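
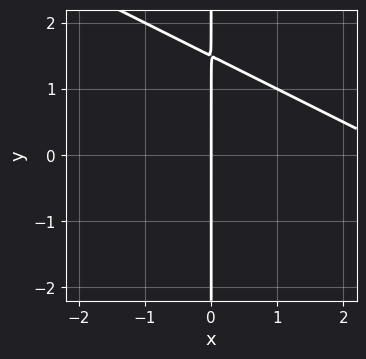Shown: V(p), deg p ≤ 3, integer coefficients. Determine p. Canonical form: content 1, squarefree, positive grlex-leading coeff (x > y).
Degree: a generic line meets the curve in up to 2 points, so deg p = 2.
Reading off the gridlines: one x-axis crossing is at x = 0; the visible y-axis segment lies entirely on the curve.
Matching integer coefficients to the picture gives p.

x^2 + 2*x*y - 3*x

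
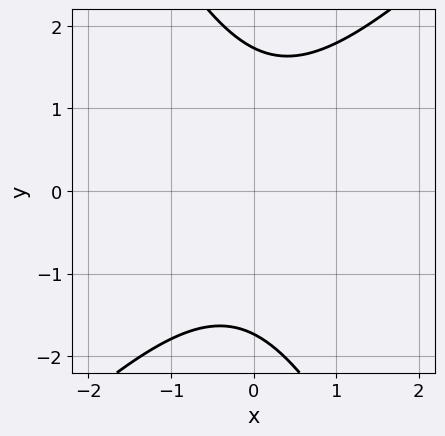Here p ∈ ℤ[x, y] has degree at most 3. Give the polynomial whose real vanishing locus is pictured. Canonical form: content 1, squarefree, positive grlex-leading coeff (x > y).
2*x^2 - x*y - y^2 + 3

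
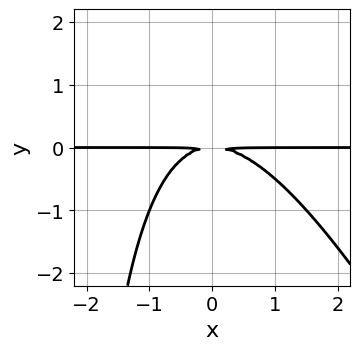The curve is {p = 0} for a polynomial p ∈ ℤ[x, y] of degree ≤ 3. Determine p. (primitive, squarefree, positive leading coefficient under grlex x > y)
2*x^2*y + x*y^2 + 3*y^2

(a) Degree: the shape is more complex than any degree-2 curve, so deg p = 3.
(b) Observable constraints: the visible x-axis segment lies entirely on the curve.
(c) Solving for integer coefficients yields p as stated.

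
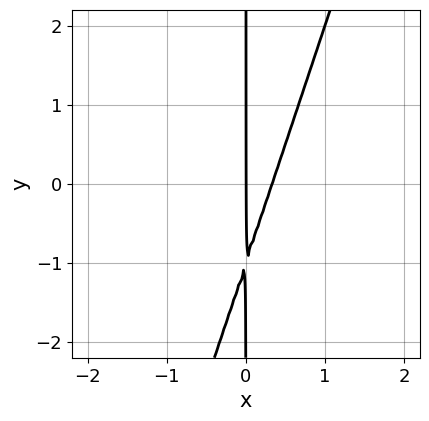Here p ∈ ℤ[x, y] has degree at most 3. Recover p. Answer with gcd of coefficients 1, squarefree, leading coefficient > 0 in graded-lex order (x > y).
First, the degree is 2 — the shape is more complex than any degree-1 curve.
Next, against the integer gridlines: the visible y-axis segment lies entirely on the curve; it crosses the x-axis at the gridline x = 0.
Finally, the integer polynomial consistent with all of this is the stated p.

3*x^2 - x*y - x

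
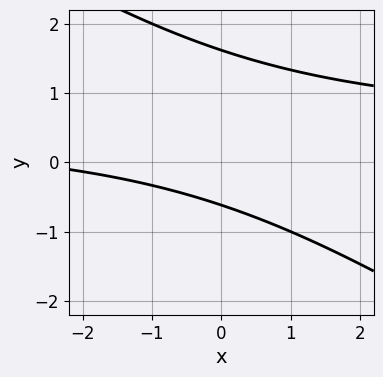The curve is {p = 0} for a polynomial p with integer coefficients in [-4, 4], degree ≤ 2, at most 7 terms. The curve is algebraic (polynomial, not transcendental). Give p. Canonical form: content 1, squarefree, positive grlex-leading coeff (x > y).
2*x*y + 3*y^2 - x - 3*y - 3

1. The degree is 2 — a generic line meets the curve in up to 2 points.
2. From the visible intercepts: it misses every integer gridline on the x-axis.
3. Solving for integer coefficients yields p as stated.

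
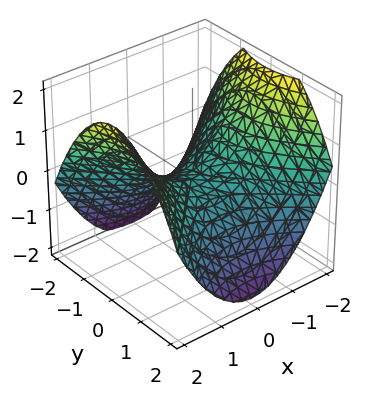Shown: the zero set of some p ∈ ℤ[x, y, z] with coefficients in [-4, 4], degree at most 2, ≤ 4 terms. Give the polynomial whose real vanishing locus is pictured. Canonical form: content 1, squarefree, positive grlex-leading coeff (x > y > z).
x^2 - y^2 - 2*z

deg p = 2. A saddle surface; a quadric.
Symmetries: the y ↦ −y reflection is a symmetry, so y appears only in even powers; mirror symmetry x ↦ −x ⇒ only even powers of x.
From the visible intercepts: it crosses the y-axis at the gridline y = 0; it crosses the x-axis at the gridline x = 0.
Fitting integer coefficients to these (and the overall shape) gives p.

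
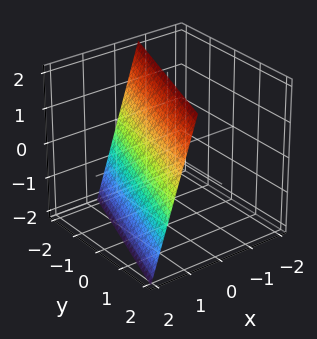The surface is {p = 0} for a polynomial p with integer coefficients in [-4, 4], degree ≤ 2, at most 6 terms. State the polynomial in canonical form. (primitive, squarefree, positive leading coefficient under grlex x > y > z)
3*x - y + z - 2

First, the degree is 1 — the surface is flat (a plane).
Next, reading off the gridlines: one y-axis crossing is at y = -2; it crosses the z-axis at the gridline z = 2.
Finally, these observations pin down the coefficients.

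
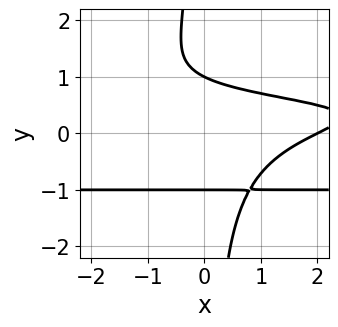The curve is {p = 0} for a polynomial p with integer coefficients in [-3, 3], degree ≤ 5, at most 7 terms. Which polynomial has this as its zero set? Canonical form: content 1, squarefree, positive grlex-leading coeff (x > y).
1. The degree is 4 — the shape is more complex than any degree-3 curve.
2. Checking where it meets the axes: the y-axis gridline crossings are at y ∈ {-1, 1}; it meets the x-axis at x = 2 (among the integer gridlines).
3. The integer polynomial consistent with all of this is the stated p.

2*x*y^3 - x*y + 2*y^2 + x - 2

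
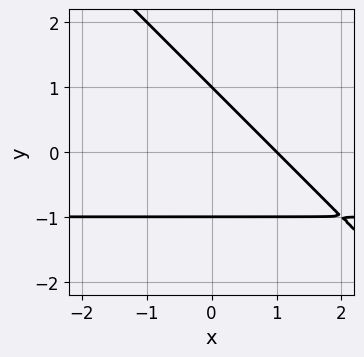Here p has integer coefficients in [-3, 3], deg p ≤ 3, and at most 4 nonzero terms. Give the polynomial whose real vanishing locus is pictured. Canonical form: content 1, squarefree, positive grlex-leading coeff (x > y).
x*y + y^2 + x - 1

1. The degree is 2 — a generic line meets the curve in up to 2 points.
2. Observable constraints: among the integer gridlines, it crosses the y-axis at y ∈ {-1, 1}; one x-axis crossing is at x = 1.
3. The integer polynomial consistent with all of this is the stated p.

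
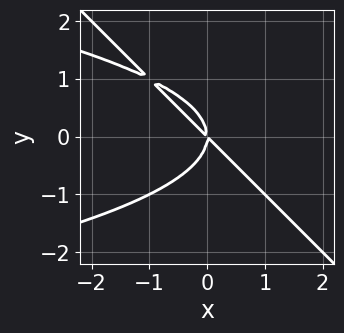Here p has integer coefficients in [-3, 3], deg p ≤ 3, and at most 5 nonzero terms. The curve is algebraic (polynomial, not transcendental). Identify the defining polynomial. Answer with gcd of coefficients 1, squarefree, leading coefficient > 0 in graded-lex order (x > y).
x*y^2 + y^3 + x^2 + x*y

First, degree: a generic line meets the curve in up to 3 points, so deg p = 3.
Then, observable constraints: it crosses the y-axis at the gridline y = 0; it crosses the x-axis at the gridline x = 0.
Finally, solving for integer coefficients yields p as stated.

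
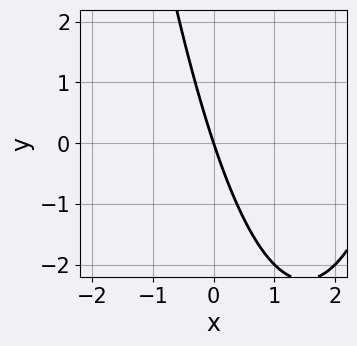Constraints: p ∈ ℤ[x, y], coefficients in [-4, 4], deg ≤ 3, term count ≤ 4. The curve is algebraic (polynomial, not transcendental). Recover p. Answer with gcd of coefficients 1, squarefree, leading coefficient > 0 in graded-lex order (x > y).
x^2 - 3*x - y

1. The degree is 2 — no degree-1 curve has this shape.
2. Observable constraints: it meets the x-axis at x = 0 (among the integer gridlines); one y-axis crossing is at y = 0.
3. Putting this together gives p.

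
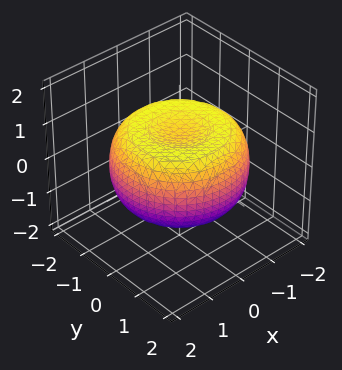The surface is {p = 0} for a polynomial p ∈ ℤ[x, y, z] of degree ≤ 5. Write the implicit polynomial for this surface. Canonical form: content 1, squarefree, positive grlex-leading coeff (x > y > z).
First, the degree is 4 — a generic line meets the surface in up to 4 points.
Then, by symmetry, the z-axis is an axis of rotation, so x and y enter only as x² + y².
Next, reading off the gridlines: a circular section at z = -1 has radius exactly 1.
Finally, the integer polynomial consistent with all of this is the stated p.

x^4 + 2*x^2*y^2 + y^4 - 2*x^2 - 2*y^2 + 3*z^2 - 2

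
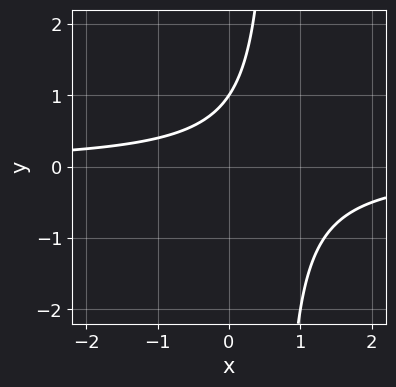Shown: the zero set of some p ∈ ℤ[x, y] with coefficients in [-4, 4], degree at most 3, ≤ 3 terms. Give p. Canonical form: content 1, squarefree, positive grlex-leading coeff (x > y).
The degree is 2 — no degree-1 curve has this shape.
Against the integer gridlines: the curve avoids every integer x-axis point in the box; it meets the y-axis at y = 1 (among the integer gridlines).
Fitting integer coefficients to these (and the overall shape) gives p.

3*x*y - 2*y + 2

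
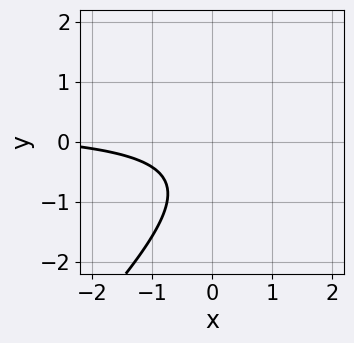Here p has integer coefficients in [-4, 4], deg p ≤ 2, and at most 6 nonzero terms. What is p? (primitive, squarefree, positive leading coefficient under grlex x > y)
3*x*y - 3*y^2 - x - 3*y - 3

1. deg p = 2. No degree-1 curve has this shape.
2. From the visible intercepts: it misses every integer gridline on the x-axis; the curve avoids every integer y-axis point in the box.
3. These observations pin down the coefficients.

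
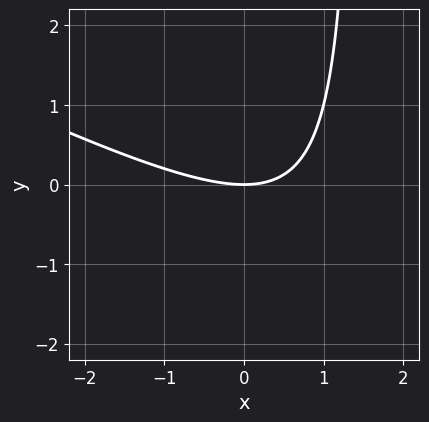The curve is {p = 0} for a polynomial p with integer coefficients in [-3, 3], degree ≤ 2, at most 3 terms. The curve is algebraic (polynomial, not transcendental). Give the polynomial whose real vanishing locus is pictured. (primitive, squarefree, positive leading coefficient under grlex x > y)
x^2 + 2*x*y - 3*y

1. The degree is 2 — no degree-1 curve has this shape.
2. From the axis intercepts and sections: it meets the x-axis at x = 0 (among the integer gridlines); it crosses the y-axis at the gridline y = 0.
3. Together with the visible shape, these determine p as stated.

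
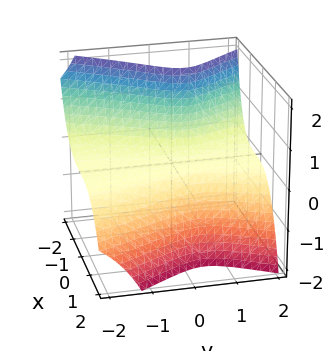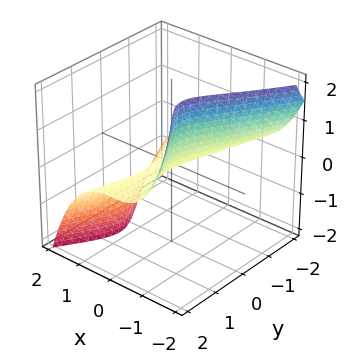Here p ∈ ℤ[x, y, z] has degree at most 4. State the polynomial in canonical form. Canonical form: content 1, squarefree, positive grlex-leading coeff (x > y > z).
3*x^3 + 3*y^2*z + x*z - 3*y*z + 2*z

1. The degree is 3 — no degree-2 surface has this shape.
2. Observable constraints: every point of the y-axis in the box is on the surface; it meets the z-axis at z = 0 (among the integer gridlines).
3. Fitting integer coefficients to these (and the overall shape) gives p.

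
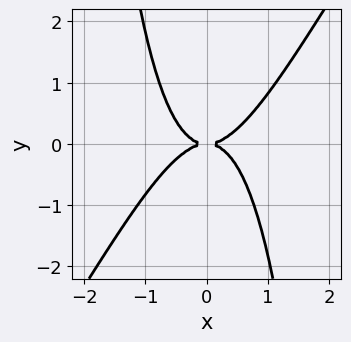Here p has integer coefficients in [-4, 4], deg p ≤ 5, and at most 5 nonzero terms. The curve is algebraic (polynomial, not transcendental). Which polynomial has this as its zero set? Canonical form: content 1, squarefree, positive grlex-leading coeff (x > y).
1. Degree: no degree-3 curve has this shape, so deg p = 4.
2. Checking where it meets the axes: one x-axis crossing is at x = 0; one y-axis crossing is at y = 0.
3. These observations pin down the coefficients.

3*x^4 - 2*x^3*y - 2*y^2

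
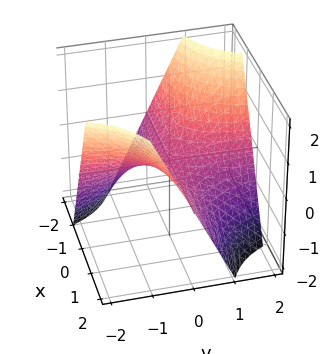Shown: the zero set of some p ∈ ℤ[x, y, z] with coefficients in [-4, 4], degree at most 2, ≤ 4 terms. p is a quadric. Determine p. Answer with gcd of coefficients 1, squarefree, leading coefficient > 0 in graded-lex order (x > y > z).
1. The degree is 2 — a saddle surface; a quadric.
2. From the axis intercepts and sections: one z-axis crossing is at z = 0; the visible y-axis segment lies entirely on the surface.
3. Putting this together gives p. Check: (-1, 0, 0) on the x-axis lies on the surface, and p(-1, 0, 0) = 0. ✓

x*y + z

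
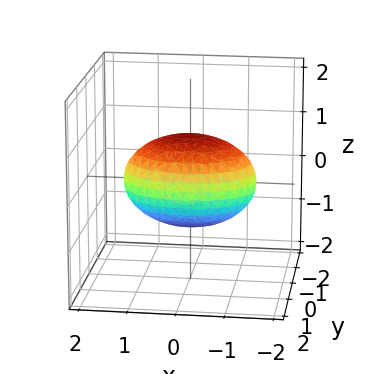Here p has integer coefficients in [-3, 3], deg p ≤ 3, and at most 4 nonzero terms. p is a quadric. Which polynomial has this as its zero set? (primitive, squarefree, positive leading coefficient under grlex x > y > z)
x^2 + 2*y^2 + 2*z^2 - 2

First, deg p = 2.
Next, symmetries: it's symmetric under x → −x, forcing even powers of x; it's symmetric under y → −y, forcing even powers of y; the z ↦ −z reflection is a symmetry, so z appears only in even powers.
Next, reading off the gridlines: among the integer gridlines, it crosses the y-axis at y ∈ {-1, 1}; the z-axis gridline crossings are at z ∈ {-1, 1}.
Finally, assembling these constraints gives the stated polynomial.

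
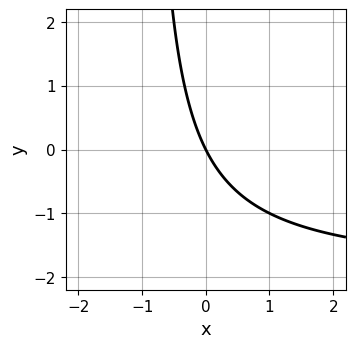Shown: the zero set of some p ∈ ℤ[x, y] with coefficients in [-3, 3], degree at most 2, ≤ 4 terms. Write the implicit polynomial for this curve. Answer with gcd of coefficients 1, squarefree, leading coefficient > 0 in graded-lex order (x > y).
x*y + 2*x + y

First, the degree is 2 — the shape is more complex than any degree-1 curve.
Next, from the visible intercepts: one x-axis crossing is at x = 0; one y-axis crossing is at y = 0.
Finally, matching integer coefficients to the picture gives p.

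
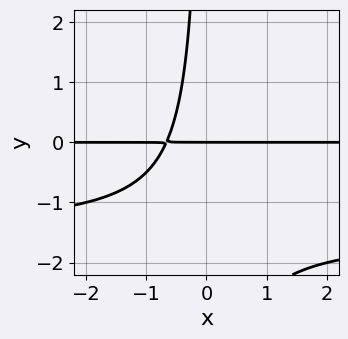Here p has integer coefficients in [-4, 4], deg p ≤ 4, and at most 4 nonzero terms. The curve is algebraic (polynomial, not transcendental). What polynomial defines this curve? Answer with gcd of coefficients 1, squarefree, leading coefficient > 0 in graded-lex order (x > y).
2*x*y^2 + 3*x*y + 2*y

First, deg p = 3.
Next, checking where it meets the axes: every point of the x-axis in the box is on the curve; it crosses the y-axis at the gridline y = 0.
Finally, the integer polynomial consistent with all of this is the stated p.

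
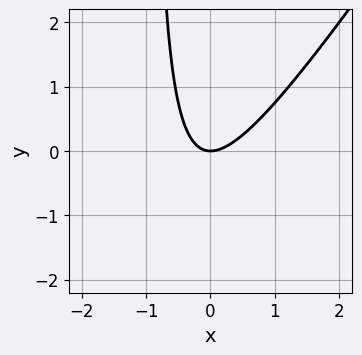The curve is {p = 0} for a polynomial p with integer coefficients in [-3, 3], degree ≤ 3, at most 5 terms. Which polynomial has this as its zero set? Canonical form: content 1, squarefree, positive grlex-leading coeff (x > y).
3*x^2 - 2*x*y - 2*y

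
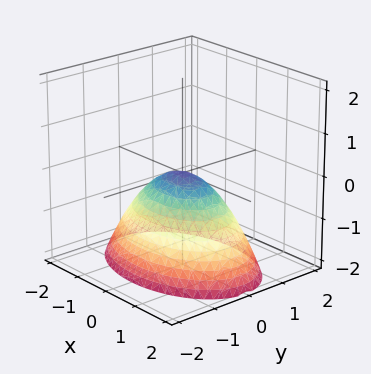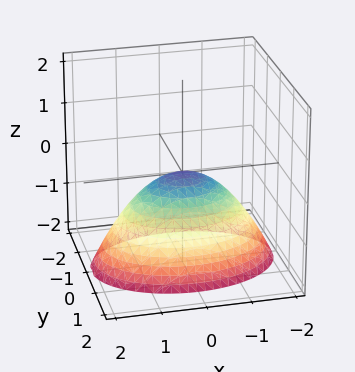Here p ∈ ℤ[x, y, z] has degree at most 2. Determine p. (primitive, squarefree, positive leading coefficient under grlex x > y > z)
Degree: a single bowl opening along one axis; a quadric, so deg p = 2.
Symmetries: the x ↦ −x reflection is a symmetry, so x appears only in even powers; the y ↦ −y reflection is a symmetry, so y appears only in even powers.
Checking where it meets the axes: one z-axis crossing is at z = 0; it crosses the x-axis at the gridline x = 0; it meets the y-axis at y = 0 (among the integer gridlines).
Together with the visible shape, these determine p as stated.

x^2 + 2*y^2 + 2*z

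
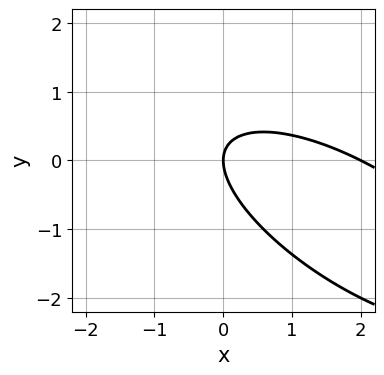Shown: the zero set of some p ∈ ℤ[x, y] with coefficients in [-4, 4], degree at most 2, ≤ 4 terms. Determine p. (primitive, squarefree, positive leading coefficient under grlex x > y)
1. The degree is 2 — the shape is more complex than any degree-1 curve.
2. From the axis intercepts and sections: among the integer gridlines, it crosses the x-axis at x ∈ {0, 2}; one y-axis crossing is at y = 0.
3. These observations pin down the coefficients.

x^2 + 2*x*y + 2*y^2 - 2*x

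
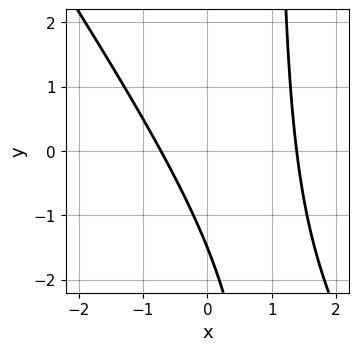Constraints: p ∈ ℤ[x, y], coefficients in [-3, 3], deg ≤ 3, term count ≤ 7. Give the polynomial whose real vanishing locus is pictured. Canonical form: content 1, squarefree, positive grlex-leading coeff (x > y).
1. Degree: the shape is more complex than any degree-1 curve, so deg p = 2.
2. Putting this together gives p.

3*x^2 + 2*x*y - 2*x - 2*y - 3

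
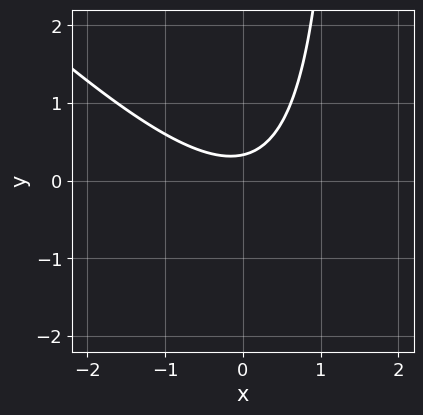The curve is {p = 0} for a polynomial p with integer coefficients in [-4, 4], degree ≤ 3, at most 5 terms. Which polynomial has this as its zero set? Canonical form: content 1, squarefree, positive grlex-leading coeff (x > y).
(a) deg p = 2. A generic line meets the curve in up to 2 points.
(b) Observable constraints: the curve avoids every integer x-axis point in the box.
(c) Fitting integer coefficients to these (and the overall shape) gives p.

2*x^2 + 2*x*y - 3*y + 1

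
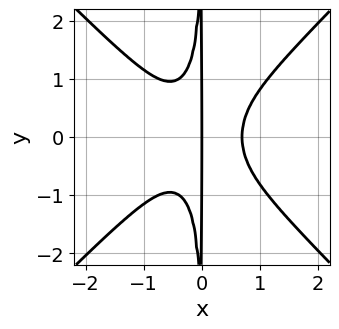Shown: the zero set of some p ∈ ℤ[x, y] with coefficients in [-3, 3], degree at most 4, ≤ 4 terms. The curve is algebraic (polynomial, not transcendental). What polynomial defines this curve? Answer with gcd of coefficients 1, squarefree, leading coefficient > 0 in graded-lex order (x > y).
3*x^4 - 3*x^2*y^2 - x

1. The degree is 4 — a generic line meets the curve in up to 4 points.
2. Symmetries: the y ↦ −y reflection is a symmetry, so y appears only in even powers.
3. From the axis intercepts and sections: the visible y-axis segment lies entirely on the curve; it crosses the x-axis at the gridline x = 0.
4. Matching integer coefficients to the picture gives p.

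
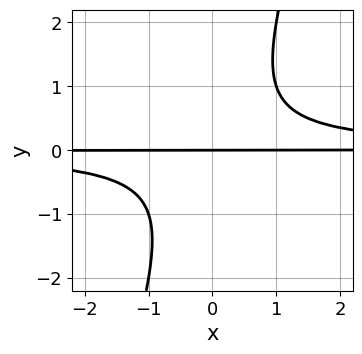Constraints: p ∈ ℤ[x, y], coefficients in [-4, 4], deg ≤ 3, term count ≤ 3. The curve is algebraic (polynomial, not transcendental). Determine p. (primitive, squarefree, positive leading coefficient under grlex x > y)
First, the degree is 3 — the shape is more complex than any degree-2 curve.
Then, against the integer gridlines: it crosses the y-axis at the gridline y = 0; the visible x-axis segment lies entirely on the curve.
Finally, the integer polynomial consistent with all of this is the stated p.

3*x*y^2 - y^3 - 2*y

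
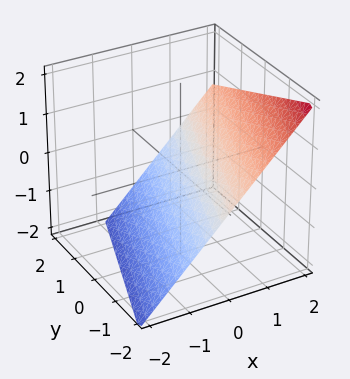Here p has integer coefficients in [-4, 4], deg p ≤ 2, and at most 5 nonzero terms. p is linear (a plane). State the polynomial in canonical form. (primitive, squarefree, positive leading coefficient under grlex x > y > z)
3*x - y - 3*z - 2

(a) deg p = 1. The surface is flat (a plane).
(b) Reading off the gridlines: one y-axis crossing is at y = -2.
(c) Matching integer coefficients to the picture gives p.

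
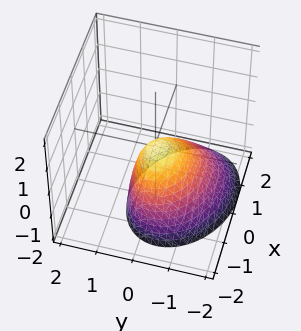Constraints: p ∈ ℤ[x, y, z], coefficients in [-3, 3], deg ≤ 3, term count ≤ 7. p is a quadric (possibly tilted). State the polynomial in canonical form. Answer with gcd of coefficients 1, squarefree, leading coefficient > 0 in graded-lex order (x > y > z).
(a) Degree: no degree-1 surface has this shape, so deg p = 2.
(b) Reading off the gridlines: one y-axis crossing is at y = 0; it crosses the x-axis at the gridline x = 0.
(c) Assembling these constraints gives the stated polynomial.

2*x^2 + x*y + 3*y^2 - 2*y*z + 2*z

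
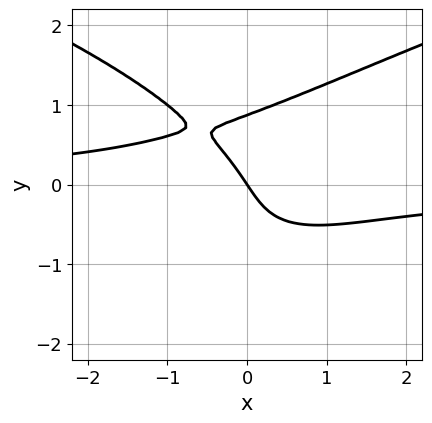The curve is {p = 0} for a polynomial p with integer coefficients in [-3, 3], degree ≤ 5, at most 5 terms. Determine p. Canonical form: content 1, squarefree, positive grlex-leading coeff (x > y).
3*y^4 - 3*x^2*y + x*y^2 - 3*x - 2*y

Degree: no degree-3 curve has this shape, so deg p = 4.
From the visible intercepts: it meets the y-axis at y = 0 (among the integer gridlines); one x-axis crossing is at x = 0.
The integer polynomial consistent with all of this is the stated p.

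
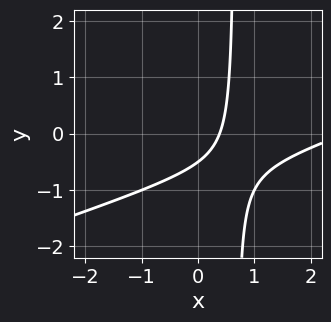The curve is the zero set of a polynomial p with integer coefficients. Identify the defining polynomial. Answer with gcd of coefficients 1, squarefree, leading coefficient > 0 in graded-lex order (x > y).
x^2 - 3*x*y - 3*x + 2*y + 1

First, degree: no degree-1 curve has this shape, so deg p = 2.
Finally, solving for integer coefficients yields p as stated.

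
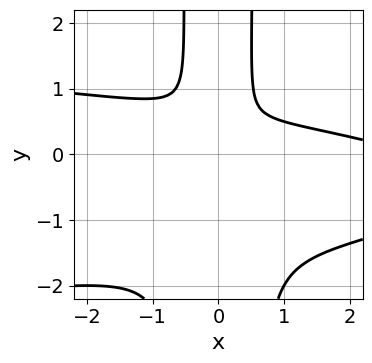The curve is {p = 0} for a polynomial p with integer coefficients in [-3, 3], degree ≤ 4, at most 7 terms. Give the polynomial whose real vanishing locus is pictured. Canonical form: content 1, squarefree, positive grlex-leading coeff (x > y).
3*x^2*y^2 + x^3 + 3*x^2*y - 3*x^2 - y^2

First, degree: a generic line meets the curve in up to 4 points, so deg p = 4.
Finally, solving for integer coefficients yields p as stated.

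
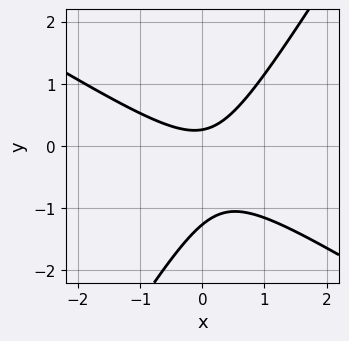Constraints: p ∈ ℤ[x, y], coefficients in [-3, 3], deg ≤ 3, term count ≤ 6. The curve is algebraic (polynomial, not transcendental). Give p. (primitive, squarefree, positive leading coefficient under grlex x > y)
3*x^2 + 3*x*y - 3*y^2 - 3*y + 1

The degree is 2 — the shape is more complex than any degree-1 curve.
From the visible intercepts: the curve avoids every integer x-axis point in the box.
Matching integer coefficients to the picture gives p.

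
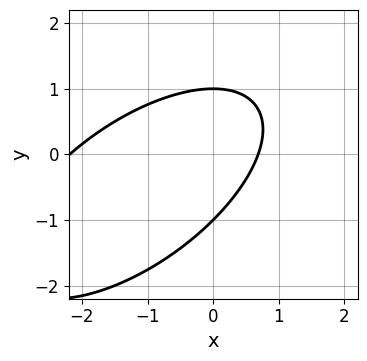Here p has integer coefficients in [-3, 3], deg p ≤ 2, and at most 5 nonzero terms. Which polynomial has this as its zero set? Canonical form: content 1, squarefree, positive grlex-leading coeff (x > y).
2*x^2 - 3*x*y + 3*y^2 + 3*x - 3

1. The degree is 2 — no degree-1 curve has this shape.
2. Against the integer gridlines: among the integer gridlines, it crosses the y-axis at y ∈ {-1, 1}.
3. Matching integer coefficients to the picture gives p.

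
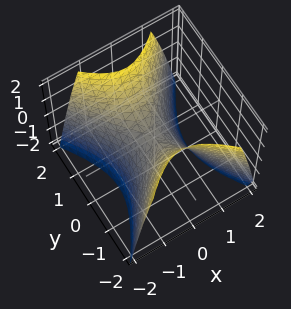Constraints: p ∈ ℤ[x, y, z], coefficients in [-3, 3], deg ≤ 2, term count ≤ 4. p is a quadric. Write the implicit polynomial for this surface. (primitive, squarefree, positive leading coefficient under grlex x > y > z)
The degree is 2 — a saddle surface; a quadric.
Symmetries: mirror symmetry x ↦ −x ⇒ only even powers of x; the y ↦ −y reflection is a symmetry, so y appears only in even powers.
Observable constraints: one z-axis crossing is at z = 0; it crosses the x-axis at the gridline x = 0; it crosses the y-axis at the gridline y = 0.
Putting this together gives p.

3*x^2 - 2*y^2 + 2*z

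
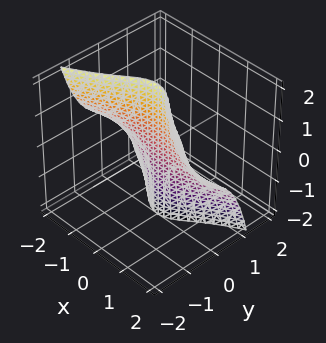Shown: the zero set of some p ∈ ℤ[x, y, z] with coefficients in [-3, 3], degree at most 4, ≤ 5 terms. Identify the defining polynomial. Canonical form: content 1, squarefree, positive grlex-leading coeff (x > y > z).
x^2*z + 3*y^3 + 3*y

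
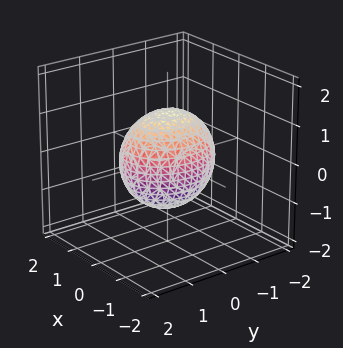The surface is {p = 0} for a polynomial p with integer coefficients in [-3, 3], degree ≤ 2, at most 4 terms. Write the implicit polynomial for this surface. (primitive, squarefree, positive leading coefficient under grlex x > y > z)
deg p = 2.
Symmetries: it's symmetric under z → −z, forcing even powers of z; the x ↦ −x reflection is a symmetry, so x appears only in even powers; mirror symmetry y ↦ −y ⇒ only even powers of y.
Reading off the gridlines: among the integer gridlines, it crosses the x-axis at x ∈ {-1, 1}.
Assembling these constraints gives the stated polynomial.

3*x^2 + 2*y^2 + 2*z^2 - 3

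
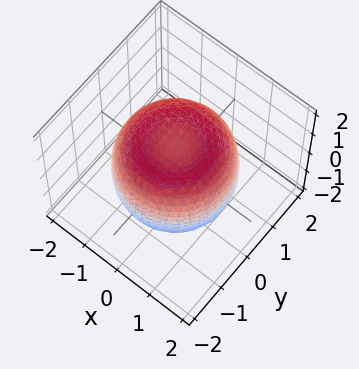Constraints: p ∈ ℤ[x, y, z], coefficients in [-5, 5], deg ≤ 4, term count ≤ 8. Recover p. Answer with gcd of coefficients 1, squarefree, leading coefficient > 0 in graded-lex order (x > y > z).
First, the degree is 4 — a generic line meets the surface in up to 4 points.
Next, symmetries: the surface is invariant under rotation about z: p = q(x² + y², z).
Then, from the visible intercepts: the z-axis gridline crossings are at z ∈ {-1, 1}; a circular section at z = -1 has radius between 1 and 2.
Finally, together with the visible shape, these determine p as stated.

2*x^4 + 4*x^2*y^2 + 2*y^4 - 3*x^2 - 3*y^2 + 3*z^2 - 3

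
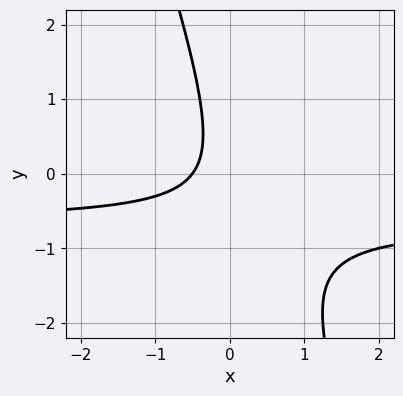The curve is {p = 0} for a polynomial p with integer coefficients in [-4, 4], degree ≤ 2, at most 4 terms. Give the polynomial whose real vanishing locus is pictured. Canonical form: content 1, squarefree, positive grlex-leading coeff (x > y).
1. deg p = 2. No degree-1 curve has this shape.
2. Against the integer gridlines: it misses every integer gridline on the y-axis.
3. Together with the visible shape, these determine p as stated.

3*x*y + y^2 + 2*x + 1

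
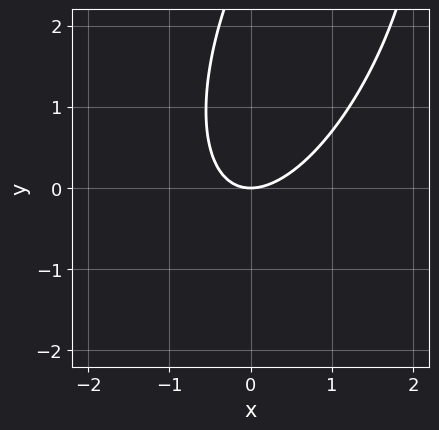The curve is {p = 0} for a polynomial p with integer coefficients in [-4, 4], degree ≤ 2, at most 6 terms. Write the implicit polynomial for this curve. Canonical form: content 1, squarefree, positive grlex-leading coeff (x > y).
3*x^2 - 2*x*y + y^2 - 3*y

1. The degree is 2 — no degree-1 curve has this shape.
2. Reading off the gridlines: it crosses the x-axis at the gridline x = 0; it crosses the y-axis at the gridline y = 0.
3. Putting this together gives p.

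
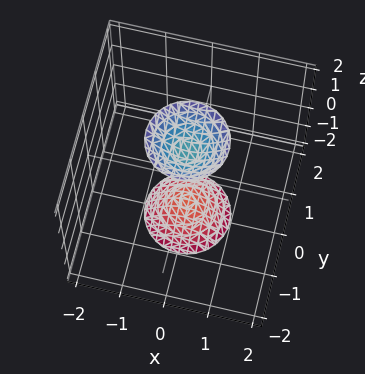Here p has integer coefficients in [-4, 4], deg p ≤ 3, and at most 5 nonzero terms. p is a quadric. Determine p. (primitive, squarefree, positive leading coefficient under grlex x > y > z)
3*x^2 + 3*y^2 - z^2 + 2

(a) I count 2 distinct pieces.
(b) deg p = 2.
(c) Symmetries: mirror symmetry z ↦ −z ⇒ only even powers of z; the surface is invariant under rotation about z: p = q(x² + y², z).
(d) Checking where it meets the axes: it misses every integer gridline on the x-axis; no y-intercept at any integer in the box; a circular section at z = -2 has radius between 0 and 1.
(e) Matching integer coefficients to the picture gives p.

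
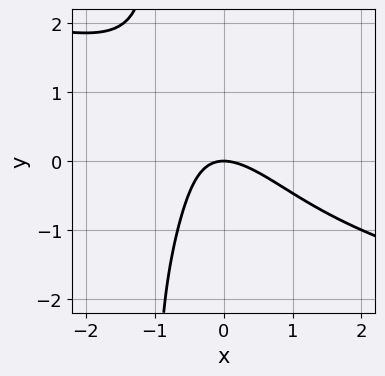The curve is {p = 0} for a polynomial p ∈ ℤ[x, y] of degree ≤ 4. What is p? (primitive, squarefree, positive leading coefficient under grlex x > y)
First, the degree is 4 — the shape is more complex than any degree-3 curve.
Then, observable constraints: it meets the x-axis at x = 0 (among the integer gridlines); it crosses the y-axis at the gridline y = 0.
Finally, fitting integer coefficients to these (and the overall shape) gives p.

x*y^3 + y^3 + 3*x^2 + 3*x*y + 3*y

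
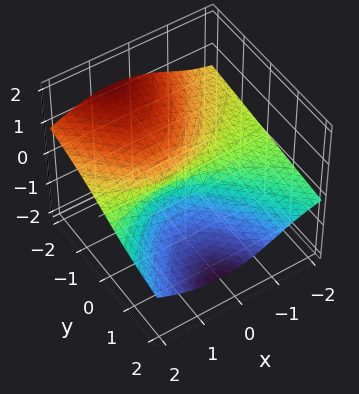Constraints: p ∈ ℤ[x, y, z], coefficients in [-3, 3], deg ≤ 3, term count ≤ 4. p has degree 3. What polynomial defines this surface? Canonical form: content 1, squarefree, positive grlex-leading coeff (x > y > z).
2*x^2*z + 3*z^3 - 2*x*z + 2*y

1. deg p = 3. A generic line meets the surface in up to 3 points.
2. From the visible intercepts: it crosses the z-axis at the gridline z = 0; the visible x-axis segment lies entirely on the surface.
3. Together with the visible shape, these determine p as stated.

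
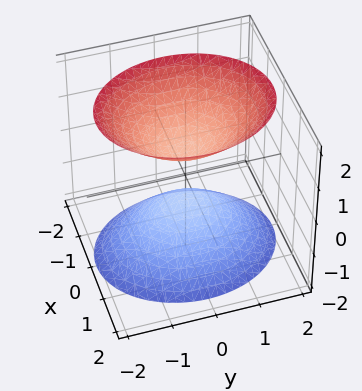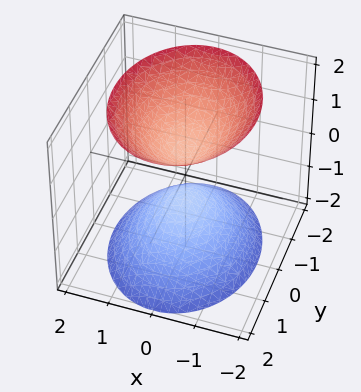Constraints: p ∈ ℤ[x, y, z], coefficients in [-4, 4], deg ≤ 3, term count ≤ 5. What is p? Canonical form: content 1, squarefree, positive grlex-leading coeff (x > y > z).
3*x^2 + 2*y^2 - 2*z^2 + 1

(a) The picture has 2 separate pieces. Treating them together as one polynomial.
(b) The degree is 2 — two separate bowl-shaped sheets opening away from each other; a quadric.
(c) Symmetries: the y ↦ −y reflection is a symmetry, so y appears only in even powers; mirror symmetry x ↦ −x ⇒ only even powers of x; the z ↦ −z reflection is a symmetry, so z appears only in even powers.
(d) Against the integer gridlines: no x-intercept at any integer in the box; the surface avoids every integer y-axis point in the box.
(e) Assembling these constraints gives the stated polynomial.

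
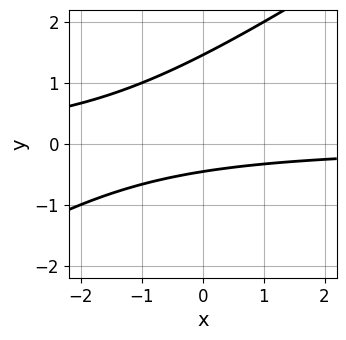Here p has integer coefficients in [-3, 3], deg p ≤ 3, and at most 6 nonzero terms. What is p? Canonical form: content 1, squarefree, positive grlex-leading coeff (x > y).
2*x*y - 3*y^2 + 3*y + 2

First, degree: the shape is more complex than any degree-1 curve, so deg p = 2.
Next, from the axis intercepts and sections: it misses every integer gridline on the x-axis.
Finally, the integer polynomial consistent with all of this is the stated p.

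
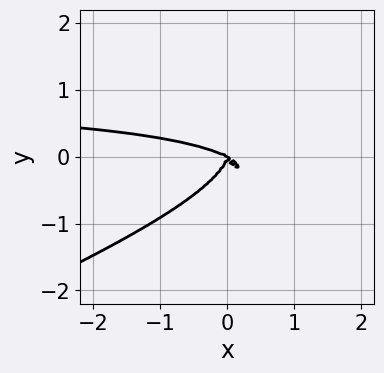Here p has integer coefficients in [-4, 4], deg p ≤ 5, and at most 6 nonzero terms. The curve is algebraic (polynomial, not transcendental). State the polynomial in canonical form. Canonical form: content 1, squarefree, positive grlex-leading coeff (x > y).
(a) Degree: a generic line meets the curve in up to 4 points, so deg p = 4.
(b) From the axis intercepts and sections: it crosses the y-axis at the gridline y = 0; it meets the x-axis at x = 0 (among the integer gridlines).
(c) Assembling these constraints gives the stated polynomial.

x^3*y - 2*x^2*y^2 - 3*y^4 - x^3 - 2*x^2*y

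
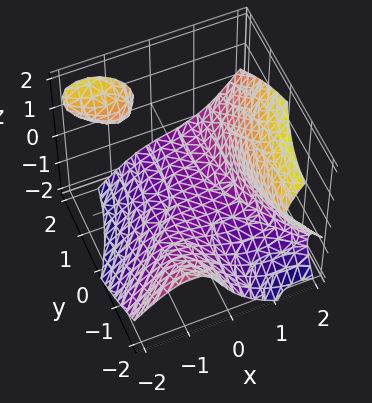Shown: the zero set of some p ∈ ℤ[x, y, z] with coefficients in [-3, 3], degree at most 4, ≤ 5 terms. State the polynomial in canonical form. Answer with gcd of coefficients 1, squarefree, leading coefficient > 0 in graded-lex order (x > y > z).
First, there are 2 components.
Next, degree: no degree-2 surface has this shape, so deg p = 3.
Then, observable constraints: no y-intercept at any integer in the box.
Finally, assembling these constraints gives the stated polynomial.

2*x^3 - x*y^2 - 3*x*y*z - 2*z^3 - 3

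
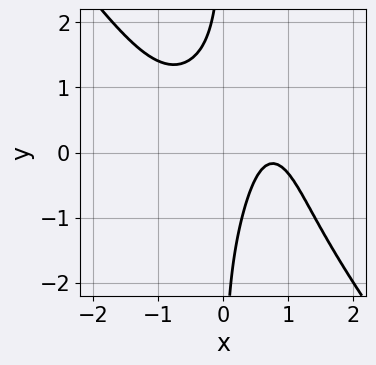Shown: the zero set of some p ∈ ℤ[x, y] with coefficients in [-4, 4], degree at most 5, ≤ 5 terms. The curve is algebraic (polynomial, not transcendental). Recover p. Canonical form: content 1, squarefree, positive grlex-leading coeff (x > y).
2*x^4 + x*y^3 + 3*x*y - 3*x + 2

(a) Degree: the shape is more complex than any degree-3 curve, so deg p = 4.
(b) Reading off the gridlines: the curve avoids every integer x-axis point in the box; the curve avoids every integer y-axis point in the box.
(c) Fitting integer coefficients to these (and the overall shape) gives p.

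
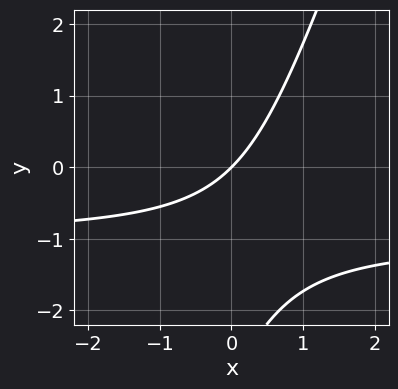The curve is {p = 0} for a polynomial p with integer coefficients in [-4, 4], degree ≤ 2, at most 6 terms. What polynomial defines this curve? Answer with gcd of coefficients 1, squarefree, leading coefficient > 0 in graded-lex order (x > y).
3*x*y - y^2 + 3*x - 3*y

1. The degree is 2 — the shape is more complex than any degree-1 curve.
2. Checking where it meets the axes: it crosses the x-axis at the gridline x = 0; one y-axis crossing is at y = 0.
3. Matching integer coefficients to the picture gives p.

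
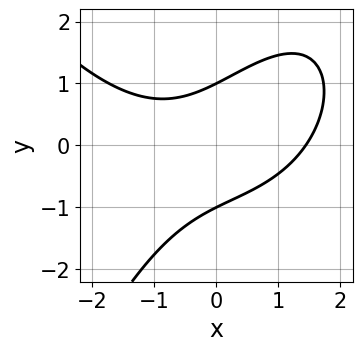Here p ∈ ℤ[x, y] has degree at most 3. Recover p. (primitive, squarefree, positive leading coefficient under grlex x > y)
1. Degree: a generic line meets the curve in up to 3 points, so deg p = 3.
2. Observable constraints: among the integer gridlines, it crosses the y-axis at y ∈ {-1, 1}.
3. Putting this together gives p.

x^3 - 3*x*y + 3*y^2 - 3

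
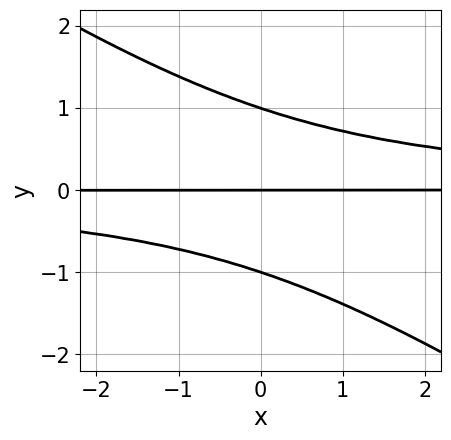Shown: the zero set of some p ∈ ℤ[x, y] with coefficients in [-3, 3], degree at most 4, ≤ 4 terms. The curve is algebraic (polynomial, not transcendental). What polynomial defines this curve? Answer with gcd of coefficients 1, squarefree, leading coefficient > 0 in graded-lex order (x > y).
The degree is 3 — a generic line meets the curve in up to 3 points.
From the visible intercepts: the visible x-axis segment lies entirely on the curve; among the integer gridlines, it crosses the y-axis at y ∈ {-1, 0, 1}.
Matching integer coefficients to the picture gives p.

2*x*y^2 + 3*y^3 - 3*y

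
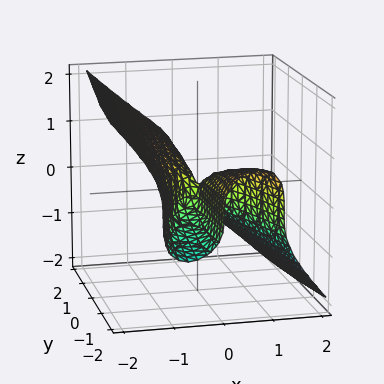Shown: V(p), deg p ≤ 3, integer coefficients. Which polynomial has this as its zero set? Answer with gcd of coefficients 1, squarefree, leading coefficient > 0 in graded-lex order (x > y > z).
First, the degree is 3 — no degree-2 surface has this shape.
Then, against the integer gridlines: the visible y-axis segment lies entirely on the surface; it meets the z-axis at z = 0 (among the integer gridlines); one x-axis crossing is at x = 0.
Finally, together with the visible shape, these determine p as stated.

3*x^3 + 3*z^3 + 2*x*y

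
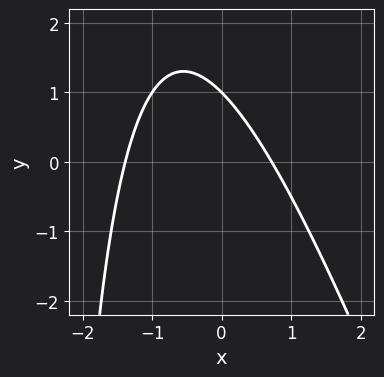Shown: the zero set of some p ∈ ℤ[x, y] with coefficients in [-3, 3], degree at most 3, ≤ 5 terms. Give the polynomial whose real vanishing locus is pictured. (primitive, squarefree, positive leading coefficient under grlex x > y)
(a) Degree: the shape is more complex than any degree-1 curve, so deg p = 2.
(b) Reading off the gridlines: it crosses the y-axis at the gridline y = 1.
(c) The integer polynomial consistent with all of this is the stated p.

3*x^2 + x*y + 2*x + 3*y - 3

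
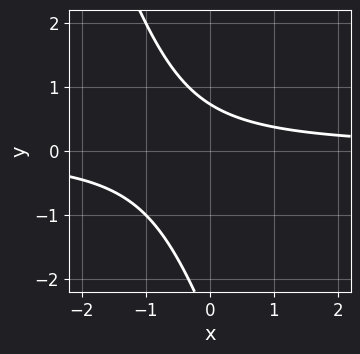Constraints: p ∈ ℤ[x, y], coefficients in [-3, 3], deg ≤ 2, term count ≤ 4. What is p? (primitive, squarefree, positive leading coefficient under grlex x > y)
3*x*y + y^2 + 2*y - 2

Degree: no degree-1 curve has this shape, so deg p = 2.
Against the integer gridlines: it misses every integer gridline on the x-axis.
Fitting integer coefficients to these (and the overall shape) gives p.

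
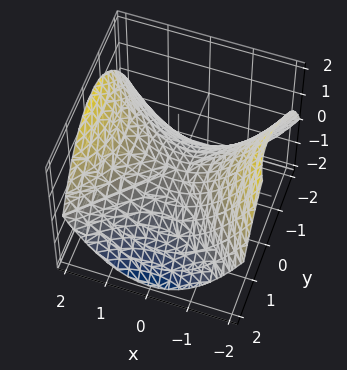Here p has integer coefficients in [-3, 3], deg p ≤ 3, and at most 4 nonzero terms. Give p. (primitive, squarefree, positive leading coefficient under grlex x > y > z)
x^2 - y^2 - 2*z

Degree: a hyperbolic paraboloid; a quadric, so deg p = 2.
Symmetries: it's symmetric under y → −y, forcing even powers of y; mirror symmetry x ↦ −x ⇒ only even powers of x.
From the axis intercepts and sections: one y-axis crossing is at y = 0; it crosses the z-axis at the gridline z = 0.
Matching integer coefficients to the picture gives p.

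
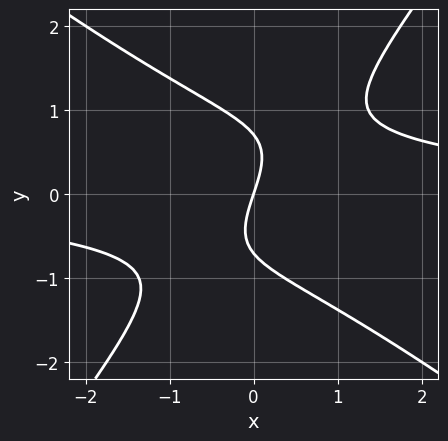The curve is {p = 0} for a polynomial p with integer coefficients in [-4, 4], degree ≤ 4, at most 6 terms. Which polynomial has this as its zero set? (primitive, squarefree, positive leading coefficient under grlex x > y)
2*x^2*y + x*y^2 - 2*y^3 - 3*x + y

(a) The degree is 3 — the shape is more complex than any degree-2 curve.
(b) Observable constraints: it meets the y-axis at y = 0 (among the integer gridlines); it meets the x-axis at x = 0 (among the integer gridlines).
(c) Assembling these constraints gives the stated polynomial.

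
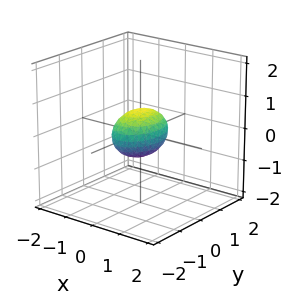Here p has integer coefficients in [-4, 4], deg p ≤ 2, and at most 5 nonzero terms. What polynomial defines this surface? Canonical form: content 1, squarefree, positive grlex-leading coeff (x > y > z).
2*x^2 + y^2 + 2*z^2 - 1

The degree is 2 — a closed, bounded, convex surface; a quadric.
Symmetries: the z ↦ −z reflection is a symmetry, so z appears only in even powers; the x ↦ −x reflection is a symmetry, so x appears only in even powers; it's symmetric under y → −y, forcing even powers of y.
Checking where it meets the axes: the y-axis gridline crossings are at y ∈ {-1, 1}.
The integer polynomial consistent with all of this is the stated p.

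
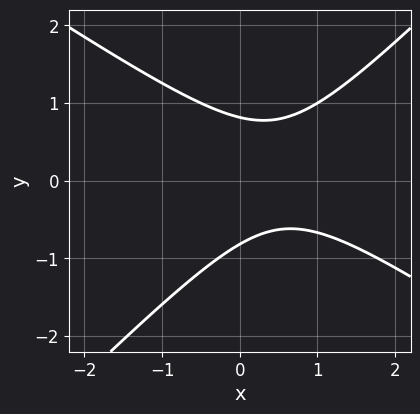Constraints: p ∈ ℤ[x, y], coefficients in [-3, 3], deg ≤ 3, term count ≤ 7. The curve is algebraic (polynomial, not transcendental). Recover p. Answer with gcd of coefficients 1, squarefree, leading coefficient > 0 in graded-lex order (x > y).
2*x^2 + x*y - 3*y^2 - 2*x + 2

deg p = 2.
Reading off the gridlines: it misses every integer gridline on the x-axis.
Solving for integer coefficients yields p as stated.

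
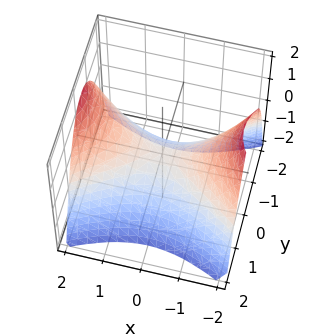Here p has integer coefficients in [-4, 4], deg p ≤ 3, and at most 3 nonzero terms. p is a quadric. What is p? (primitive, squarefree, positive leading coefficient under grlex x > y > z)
x^2 - 2*y^2 - 2*z

1. deg p = 2.
2. Symmetries: the x ↦ −x reflection is a symmetry, so x appears only in even powers; mirror symmetry y ↦ −y ⇒ only even powers of y.
3. From the axis intercepts and sections: one x-axis crossing is at x = 0; it meets the z-axis at z = 0 (among the integer gridlines); it crosses the y-axis at the gridline y = 0.
4. Matching integer coefficients to the picture gives p.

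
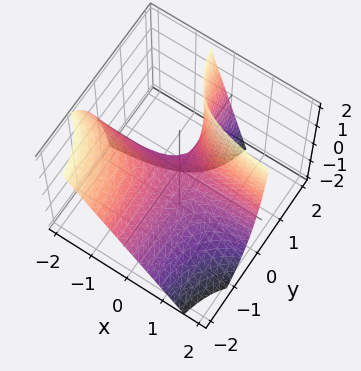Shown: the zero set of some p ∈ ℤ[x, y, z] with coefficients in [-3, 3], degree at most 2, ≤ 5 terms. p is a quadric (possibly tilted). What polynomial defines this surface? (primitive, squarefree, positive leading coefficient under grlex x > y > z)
2*x*y + y*z - z

deg p = 2. The shape is more complex than any degree-1 surface.
Reading off the gridlines: the visible y-axis segment lies entirely on the surface; it crosses the z-axis at the gridline z = 0; every point of the x-axis in the box is on the surface.
The integer polynomial consistent with all of this is the stated p.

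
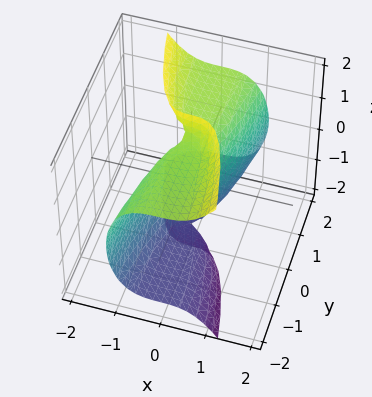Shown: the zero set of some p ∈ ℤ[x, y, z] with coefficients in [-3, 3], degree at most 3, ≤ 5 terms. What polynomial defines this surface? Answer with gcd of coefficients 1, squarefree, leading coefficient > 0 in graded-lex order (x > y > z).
3*x^3 + y*z^2 - 2*y

Degree: no degree-2 surface has this shape, so deg p = 3.
Reading off the gridlines: one y-axis crossing is at y = 0; one x-axis crossing is at x = 0; the visible z-axis segment lies entirely on the surface.
Fitting integer coefficients to these (and the overall shape) gives p.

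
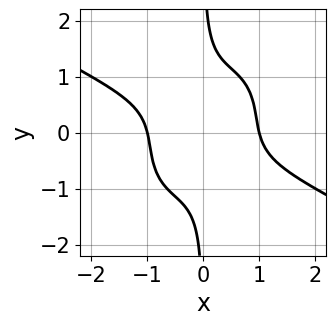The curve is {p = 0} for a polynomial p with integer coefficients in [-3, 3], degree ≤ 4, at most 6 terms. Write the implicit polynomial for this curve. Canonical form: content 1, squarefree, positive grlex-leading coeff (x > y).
1. deg p = 4.
2. Observable constraints: among the integer gridlines, it crosses the x-axis at x ∈ {-1, 1}; the curve avoids every integer y-axis point in the box.
3. These observations pin down the coefficients.

2*x^4 + 2*x^3*y - 2*x^2*y^2 + 3*x*y^3 - 2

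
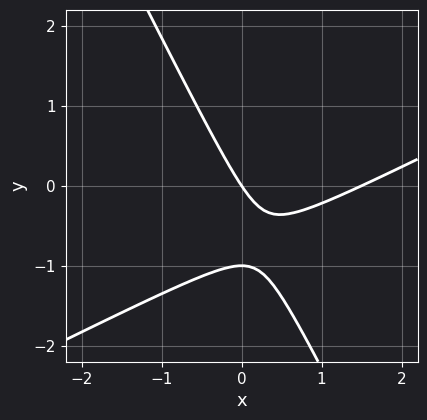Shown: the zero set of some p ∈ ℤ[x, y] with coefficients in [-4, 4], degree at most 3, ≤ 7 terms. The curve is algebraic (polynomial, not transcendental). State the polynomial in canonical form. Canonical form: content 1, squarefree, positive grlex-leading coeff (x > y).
2*x^2 - 3*x*y - 2*y^2 - 3*x - 2*y

First, deg p = 2. No degree-1 curve has this shape.
Then, observable constraints: the y-axis gridline crossings are at y ∈ {-1, 0}; it meets the x-axis at x = 0 (among the integer gridlines).
Finally, fitting integer coefficients to these (and the overall shape) gives p.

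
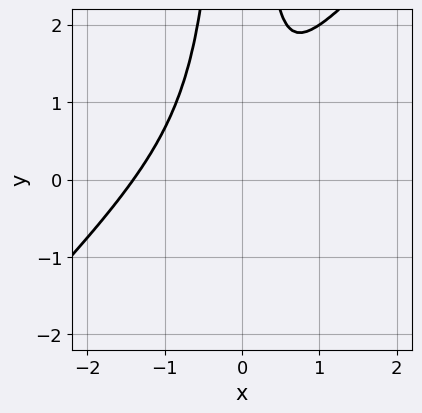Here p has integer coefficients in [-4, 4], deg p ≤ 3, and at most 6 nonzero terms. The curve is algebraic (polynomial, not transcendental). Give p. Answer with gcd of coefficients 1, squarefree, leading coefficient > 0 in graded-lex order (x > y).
(a) deg p = 3. The shape is more complex than any degree-2 curve.
(b) Reading off the gridlines: no y-intercept at any integer in the box.
(c) Putting this together gives p.

3*x^3 - 3*x^2*y + 3*x^2 - x + 1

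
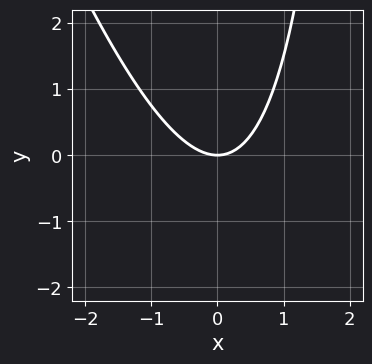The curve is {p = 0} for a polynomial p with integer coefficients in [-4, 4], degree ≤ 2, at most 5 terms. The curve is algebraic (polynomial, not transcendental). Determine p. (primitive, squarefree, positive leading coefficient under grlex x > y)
3*x^2 + x*y - 3*y

deg p = 2.
Checking where it meets the axes: one x-axis crossing is at x = 0; it crosses the y-axis at the gridline y = 0.
Matching integer coefficients to the picture gives p.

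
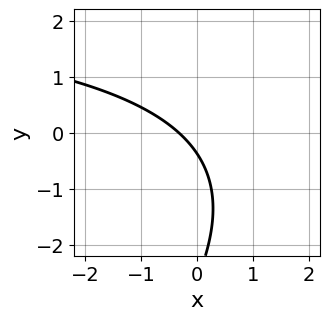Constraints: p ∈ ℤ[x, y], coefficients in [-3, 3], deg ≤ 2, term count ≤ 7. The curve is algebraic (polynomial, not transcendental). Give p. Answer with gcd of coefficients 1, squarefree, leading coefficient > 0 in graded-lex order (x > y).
x*y - y^2 - 3*x - 3*y - 1

First, degree: no degree-1 curve has this shape, so deg p = 2.
Finally, matching integer coefficients to the picture gives p.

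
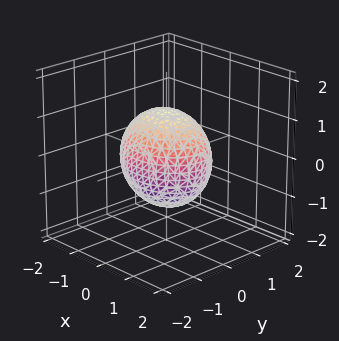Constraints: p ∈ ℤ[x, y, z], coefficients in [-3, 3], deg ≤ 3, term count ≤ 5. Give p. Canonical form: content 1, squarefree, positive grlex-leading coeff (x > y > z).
The degree is 2 — bounded and convex; a quadric.
Symmetries: mirror symmetry y ↦ −y ⇒ only even powers of y; mirror symmetry z ↦ −z ⇒ only even powers of z; it's symmetric under x → −x, forcing even powers of x.
From the axis intercepts and sections: among the integer gridlines, it crosses the y-axis at y ∈ {-1, 1}.
Fitting integer coefficients to these (and the overall shape) gives p.

2*x^2 + 3*y^2 + 2*z^2 - 3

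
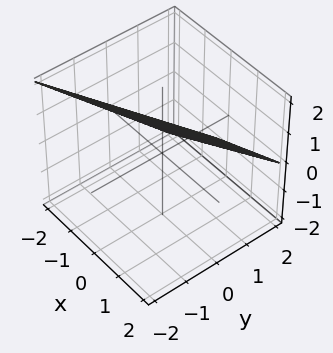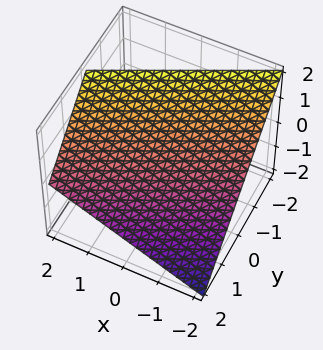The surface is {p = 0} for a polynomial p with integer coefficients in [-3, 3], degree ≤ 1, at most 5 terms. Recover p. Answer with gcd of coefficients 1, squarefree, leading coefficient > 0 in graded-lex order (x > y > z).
First, degree: every cross-section is a straight line — this is a plane, so deg p = 1.
Then, against the integer gridlines: one z-axis crossing is at z = 1; it crosses the y-axis at the gridline y = 1; it crosses the x-axis at the gridline x = -2.
Finally, fitting integer coefficients to these (and the overall shape) gives p.

x - 2*y - 2*z + 2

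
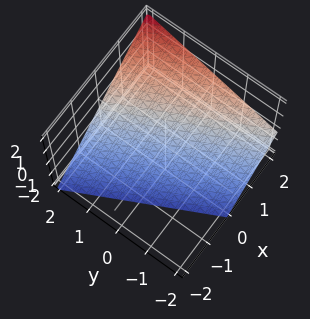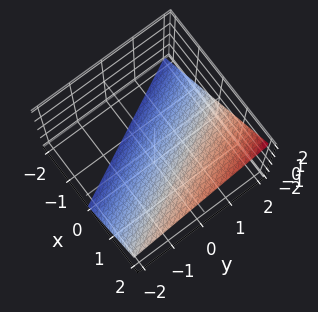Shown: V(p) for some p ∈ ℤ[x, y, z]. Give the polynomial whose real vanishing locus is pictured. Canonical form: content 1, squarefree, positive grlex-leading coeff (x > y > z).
2*x + y - 2*z - 2

1. Degree: the surface is flat (a plane), so deg p = 1.
2. From the visible intercepts: it meets the y-axis at y = 2 (among the integer gridlines); it meets the z-axis at z = -1 (among the integer gridlines).
3. The integer polynomial consistent with all of this is the stated p.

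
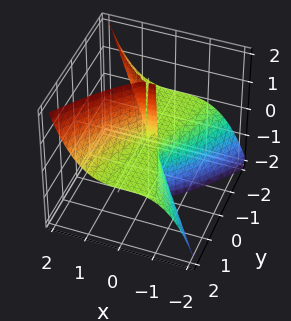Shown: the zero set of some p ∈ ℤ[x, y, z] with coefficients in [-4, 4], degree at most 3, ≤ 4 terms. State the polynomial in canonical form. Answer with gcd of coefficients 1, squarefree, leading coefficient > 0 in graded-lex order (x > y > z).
3*x^3 - 3*y^2*z + x^2

1. Degree: the shape is more complex than any degree-2 surface, so deg p = 3.
2. Reading off the gridlines: every point of the z-axis in the box is on the surface; every point of the y-axis in the box is on the surface.
3. Fitting integer coefficients to these (and the overall shape) gives p.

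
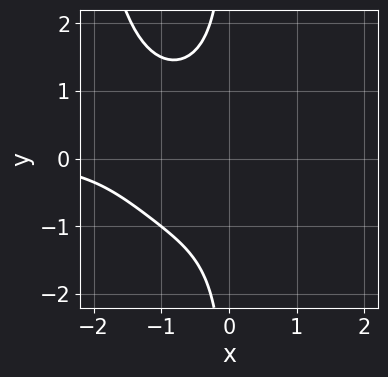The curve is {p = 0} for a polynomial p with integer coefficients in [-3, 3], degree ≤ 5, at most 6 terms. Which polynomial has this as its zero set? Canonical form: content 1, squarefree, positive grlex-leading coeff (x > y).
x^3*y - x^2*y^2 - 3*x*y^2 - 3

1. Degree: no degree-3 curve has this shape, so deg p = 4.
2. From the axis intercepts and sections: no y-intercept at any integer in the box; no x-intercept at any integer in the box.
3. Assembling these constraints gives the stated polynomial.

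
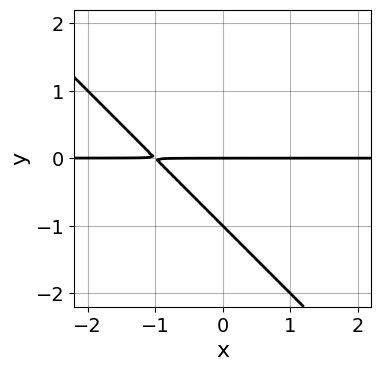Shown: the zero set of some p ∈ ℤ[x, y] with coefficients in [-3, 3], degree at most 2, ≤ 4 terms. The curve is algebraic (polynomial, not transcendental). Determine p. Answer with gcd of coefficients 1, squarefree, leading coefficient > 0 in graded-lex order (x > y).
x*y + y^2 + y

First, the degree is 2 — a generic line meets the curve in up to 2 points.
Then, reading off the gridlines: every point of the x-axis in the box is on the curve; the y-axis gridline crossings are at y ∈ {-1, 0}.
Finally, fitting integer coefficients to these (and the overall shape) gives p.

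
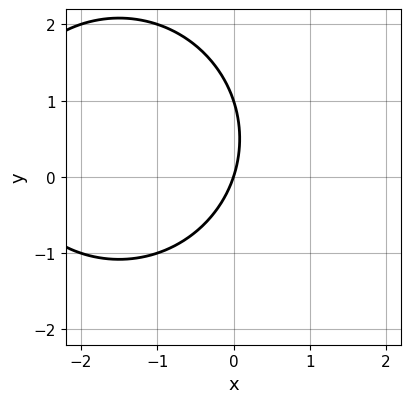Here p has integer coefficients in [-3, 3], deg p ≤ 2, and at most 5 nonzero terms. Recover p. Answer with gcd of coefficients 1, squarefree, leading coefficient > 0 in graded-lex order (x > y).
x^2 + y^2 + 3*x - y

First, the degree is 2 — the shape is more complex than any degree-1 curve.
Next, from the axis intercepts and sections: the y-axis gridline crossings are at y ∈ {0, 1}; it meets the x-axis at x = 0 (among the integer gridlines).
Finally, these observations pin down the coefficients.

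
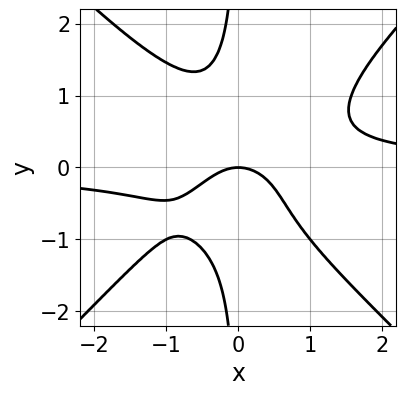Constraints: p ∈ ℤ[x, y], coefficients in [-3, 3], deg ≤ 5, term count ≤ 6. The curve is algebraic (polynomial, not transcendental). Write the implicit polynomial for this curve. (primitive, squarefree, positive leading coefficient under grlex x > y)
First, degree: the shape is more complex than any degree-3 curve, so deg p = 4.
Then, checking where it meets the axes: it meets the x-axis at x = 0 (among the integer gridlines); it meets the y-axis at y = 0 (among the integer gridlines).
Finally, putting this together gives p.

3*x^3*y - 3*x*y^3 - 2*x^2 - 2*y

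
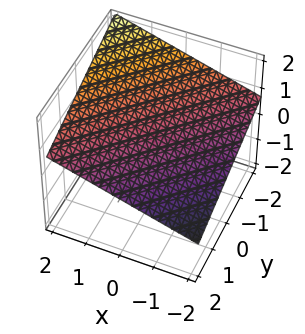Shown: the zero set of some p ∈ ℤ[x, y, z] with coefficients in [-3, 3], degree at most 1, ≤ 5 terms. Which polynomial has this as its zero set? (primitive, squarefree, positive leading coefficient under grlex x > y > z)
Degree: the surface is flat (a plane), so deg p = 1.
From the visible intercepts: it meets the y-axis at y = 2 (among the integer gridlines); it crosses the x-axis at the gridline x = -2.
Solving for integer coefficients yields p as stated.

x - y - 3*z + 2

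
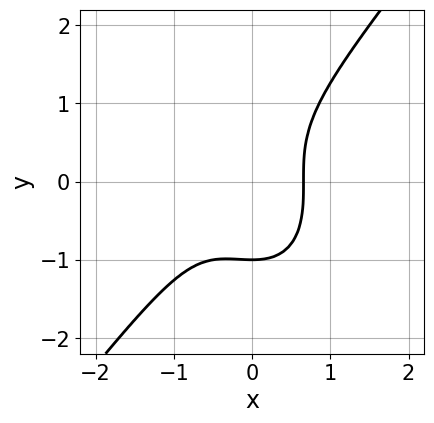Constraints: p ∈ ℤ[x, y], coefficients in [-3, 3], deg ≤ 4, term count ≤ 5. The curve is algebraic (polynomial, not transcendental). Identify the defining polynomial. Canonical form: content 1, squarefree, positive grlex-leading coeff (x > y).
Degree: a generic line meets the curve in up to 3 points, so deg p = 3.
From the visible intercepts: one y-axis crossing is at y = -1.
Assembling these constraints gives the stated polynomial.

2*x^3 - y^3 + x^2 - 1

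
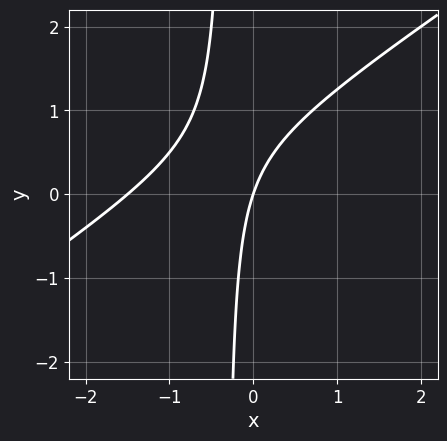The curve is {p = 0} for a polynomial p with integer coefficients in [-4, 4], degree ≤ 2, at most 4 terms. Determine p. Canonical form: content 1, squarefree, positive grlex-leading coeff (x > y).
1. deg p = 2. The shape is more complex than any degree-1 curve.
2. Reading off the gridlines: it crosses the y-axis at the gridline y = 0; one x-axis crossing is at x = 0.
3. Fitting integer coefficients to these (and the overall shape) gives p.

2*x^2 - 3*x*y + 3*x - y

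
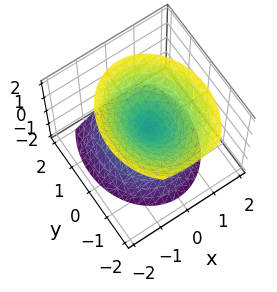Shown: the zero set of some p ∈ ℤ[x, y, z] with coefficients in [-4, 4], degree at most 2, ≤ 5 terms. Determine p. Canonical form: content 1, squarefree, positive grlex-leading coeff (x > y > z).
(a) I count 2 distinct pieces. They look like related sheets of one shape, so recover p as a whole.
(b) Degree: no degree-1 surface has this shape, so deg p = 2.
(c) From the visible intercepts: it crosses the y-axis at the gridline y = 0; it crosses the x-axis at the gridline x = 0.
(d) The integer polynomial consistent with all of this is the stated p.

3*x^2 + 2*y^2 + y*z - 2*z^2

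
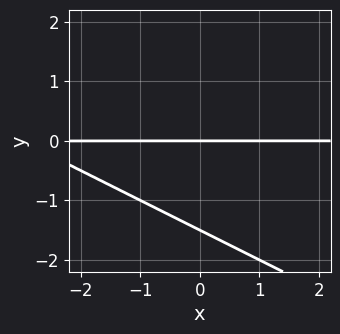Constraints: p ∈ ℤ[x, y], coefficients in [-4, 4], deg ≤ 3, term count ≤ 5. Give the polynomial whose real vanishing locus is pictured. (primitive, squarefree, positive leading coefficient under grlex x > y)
x*y + 2*y^2 + 3*y

(a) Degree: the shape is more complex than any degree-1 curve, so deg p = 2.
(b) From the visible intercepts: it crosses the y-axis at the gridline y = 0; every point of the x-axis in the box is on the curve.
(c) Fitting integer coefficients to these (and the overall shape) gives p.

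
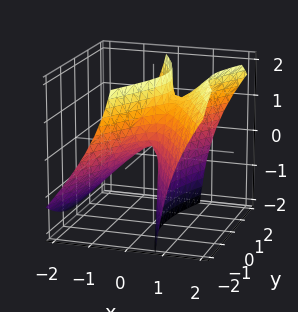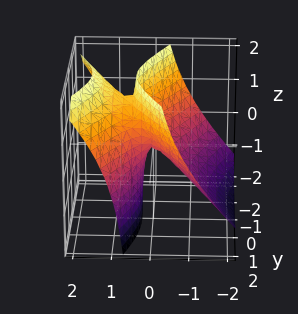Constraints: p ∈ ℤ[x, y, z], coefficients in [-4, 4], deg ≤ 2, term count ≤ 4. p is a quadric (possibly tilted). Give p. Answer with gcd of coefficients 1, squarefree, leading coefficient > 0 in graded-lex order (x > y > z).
(a) Degree: no degree-1 surface has this shape, so deg p = 2.
(b) Against the integer gridlines: it meets the y-axis at y = 0 (among the integer gridlines); one x-axis crossing is at x = 0; it meets the z-axis at z = 0 (among the integer gridlines).
(c) Putting this together gives p.

3*x^2 - 3*x*z - y^2 + z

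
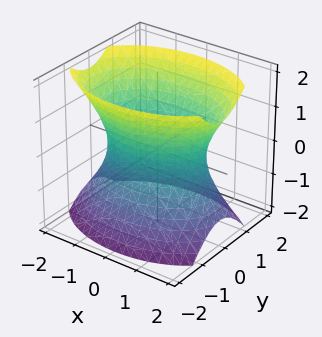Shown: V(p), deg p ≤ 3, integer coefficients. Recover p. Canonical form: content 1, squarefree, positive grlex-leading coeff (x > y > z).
x^2 + 2*y^2 - z^2 - 2

(a) deg p = 2. One connected sheet with a waist; a quadric.
(b) Symmetries: the y ↦ −y reflection is a symmetry, so y appears only in even powers; it's symmetric under x → −x, forcing even powers of x; the z ↦ −z reflection is a symmetry, so z appears only in even powers.
(c) From the axis intercepts and sections: the y-axis gridline crossings are at y ∈ {-1, 1}; the surface avoids every integer z-axis point in the box.
(d) These observations pin down the coefficients.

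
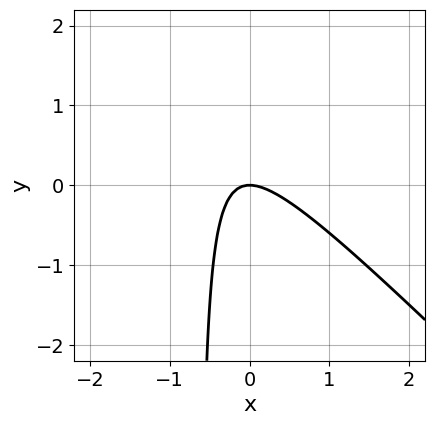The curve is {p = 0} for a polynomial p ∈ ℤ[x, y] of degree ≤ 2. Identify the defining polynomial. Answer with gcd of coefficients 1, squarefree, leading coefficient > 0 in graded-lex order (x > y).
Degree: the shape is more complex than any degree-1 curve, so deg p = 2.
From the visible intercepts: it meets the x-axis at x = 0 (among the integer gridlines); it crosses the y-axis at the gridline y = 0.
The integer polynomial consistent with all of this is the stated p.

3*x^2 + 3*x*y + 2*y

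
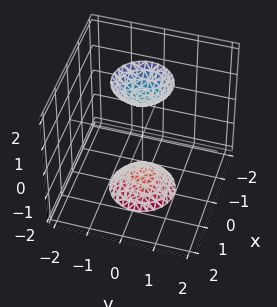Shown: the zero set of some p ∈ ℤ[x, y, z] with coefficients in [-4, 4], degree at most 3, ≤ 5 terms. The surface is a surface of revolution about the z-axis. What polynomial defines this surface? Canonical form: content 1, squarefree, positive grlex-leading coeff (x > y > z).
First, I count 2 distinct pieces. Treating them together as one polynomial.
Then, deg p = 2. A generic line meets the surface in up to 2 points.
Then, symmetries: every cross-section ⟂ z is a circle, so x, y appear only via x² + y².
Then, checking where it meets the axes: the surface avoids every integer x-axis point in the box; a circular section at z = 2 has radius between 0 and 1.
Finally, these observations pin down the coefficients.

3*x^2 + 3*y^2 - z^2 + 2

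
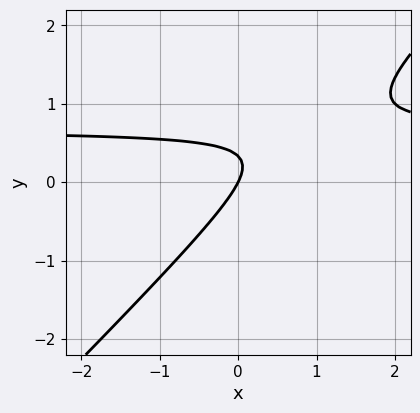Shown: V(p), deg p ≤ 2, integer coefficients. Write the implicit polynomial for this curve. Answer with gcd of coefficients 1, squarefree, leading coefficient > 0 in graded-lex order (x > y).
First, degree: the shape is more complex than any degree-1 curve, so deg p = 2.
Next, against the integer gridlines: it meets the y-axis at y = 0 (among the integer gridlines); one x-axis crossing is at x = 0.
Finally, matching integer coefficients to the picture gives p.

3*x*y - 3*y^2 - 2*x + y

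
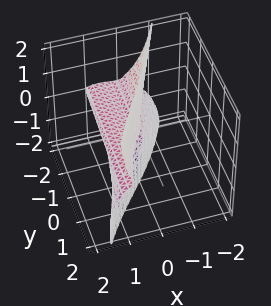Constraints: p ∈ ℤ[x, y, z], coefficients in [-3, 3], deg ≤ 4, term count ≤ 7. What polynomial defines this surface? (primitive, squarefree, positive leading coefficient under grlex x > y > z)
x^3 + 3*x*z^2 - 2*y*z^2 - x^2 + x*z

(a) The degree is 3 — a generic line meets the surface in up to 3 points.
(b) Checking where it meets the axes: it meets the x-axis at x = 1 (among the integer gridlines); every point of the y-axis in the box is on the surface.
(c) The integer polynomial consistent with all of this is the stated p. Check: (0, 0, -1) on the z-axis lies on the surface, and p(0, 0, -1) = 0. ✓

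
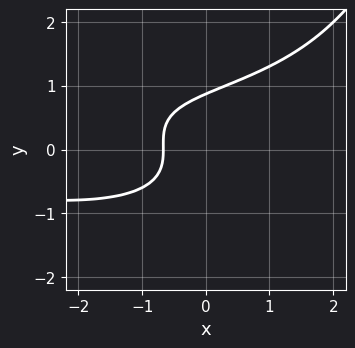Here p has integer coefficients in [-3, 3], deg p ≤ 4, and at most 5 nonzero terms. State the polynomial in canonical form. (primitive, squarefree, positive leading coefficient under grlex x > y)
x^2*y^2 - 3*y^3 + 3*x + 2

1. deg p = 4. A generic line meets the curve in up to 4 points.
2. The integer polynomial consistent with all of this is the stated p.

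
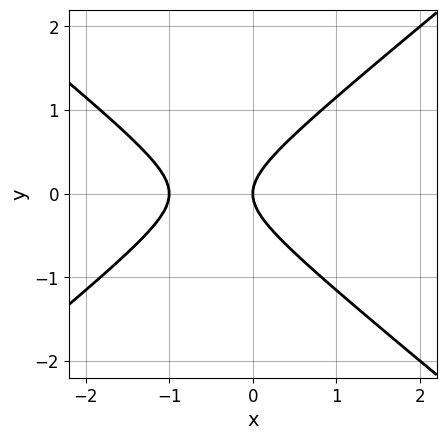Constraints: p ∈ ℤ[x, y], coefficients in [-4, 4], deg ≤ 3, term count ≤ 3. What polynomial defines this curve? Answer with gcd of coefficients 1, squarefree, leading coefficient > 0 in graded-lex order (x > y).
(a) deg p = 2. No degree-1 curve has this shape.
(b) Symmetries: mirror symmetry y ↦ −y ⇒ only even powers of y.
(c) Observable constraints: among the integer gridlines, it crosses the x-axis at x ∈ {-1, 0}; it crosses the y-axis at the gridline y = 0.
(d) The integer polynomial consistent with all of this is the stated p.

2*x^2 - 3*y^2 + 2*x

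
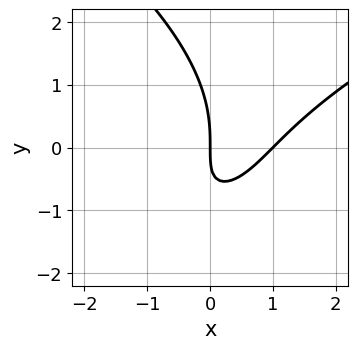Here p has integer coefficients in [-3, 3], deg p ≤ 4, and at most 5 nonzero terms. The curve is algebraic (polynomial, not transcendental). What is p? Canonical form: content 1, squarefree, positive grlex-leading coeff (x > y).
y^3 - 3*x^2 + 3*x*y + 3*x

1. Degree: no degree-2 curve has this shape, so deg p = 3.
2. Reading off the gridlines: it crosses the y-axis at the gridline y = 0; the x-axis gridline crossings are at x ∈ {0, 1}.
3. Matching integer coefficients to the picture gives p.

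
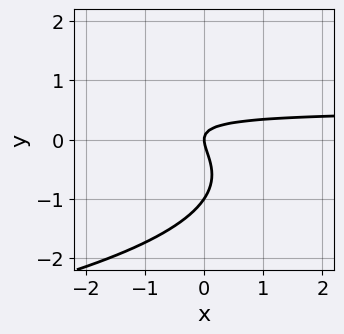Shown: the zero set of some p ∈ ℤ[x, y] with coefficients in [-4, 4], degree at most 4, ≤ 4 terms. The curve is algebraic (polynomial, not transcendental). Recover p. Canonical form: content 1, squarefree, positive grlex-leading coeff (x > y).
2*y^3 + 2*x*y + 2*y^2 - x

Degree: the shape is more complex than any degree-2 curve, so deg p = 3.
Against the integer gridlines: the y-axis gridline crossings are at y ∈ {-1, 0}; it crosses the x-axis at the gridline x = 0.
Together with the visible shape, these determine p as stated.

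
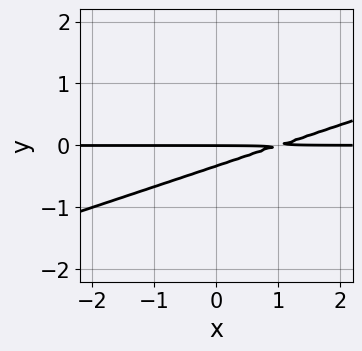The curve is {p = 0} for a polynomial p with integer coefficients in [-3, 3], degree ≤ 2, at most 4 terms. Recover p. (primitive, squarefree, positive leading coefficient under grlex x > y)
First, the degree is 2 — the shape is more complex than any degree-1 curve.
Next, from the visible intercepts: it meets the y-axis at y = 0 (among the integer gridlines); the visible x-axis segment lies entirely on the curve.
Finally, matching integer coefficients to the picture gives p.

x*y - 3*y^2 - y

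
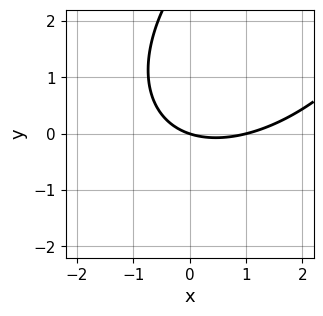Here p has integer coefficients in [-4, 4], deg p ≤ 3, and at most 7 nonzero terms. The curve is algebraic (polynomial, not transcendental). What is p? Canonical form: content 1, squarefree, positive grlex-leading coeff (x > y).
x^2 - x*y + y^2 - x - 3*y

(a) The degree is 2 — a generic line meets the curve in up to 2 points.
(b) From the axis intercepts and sections: the x-axis gridline crossings are at x ∈ {0, 1}; one y-axis crossing is at y = 0.
(c) The integer polynomial consistent with all of this is the stated p.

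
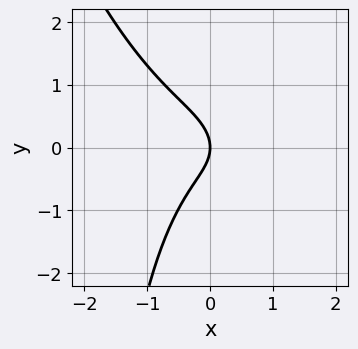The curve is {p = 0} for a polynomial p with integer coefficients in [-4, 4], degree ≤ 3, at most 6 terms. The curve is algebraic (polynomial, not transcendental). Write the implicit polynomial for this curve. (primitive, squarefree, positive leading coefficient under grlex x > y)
(a) The degree is 3 — no degree-2 curve has this shape.
(b) From the axis intercepts and sections: it meets the y-axis at y = 0 (among the integer gridlines); it crosses the x-axis at the gridline x = 0.
(c) Assembling these constraints gives the stated polynomial.

3*x^3 + 2*x^2*y + x*y^2 + 3*y^2 + 3*x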